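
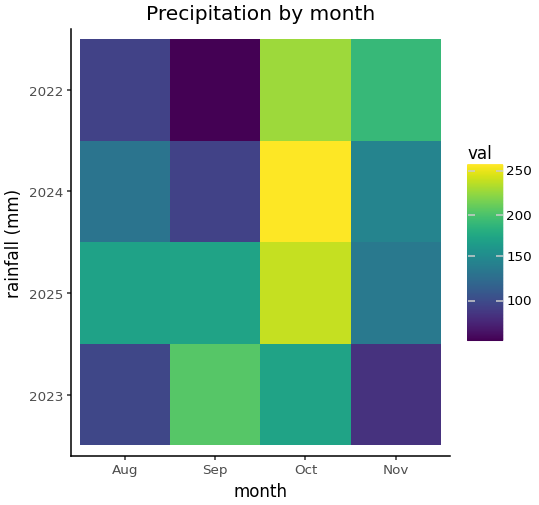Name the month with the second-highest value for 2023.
Top 3 for 2023: Sep ≈ 200, Oct ≈ 180, Aug ≈ 100.

Oct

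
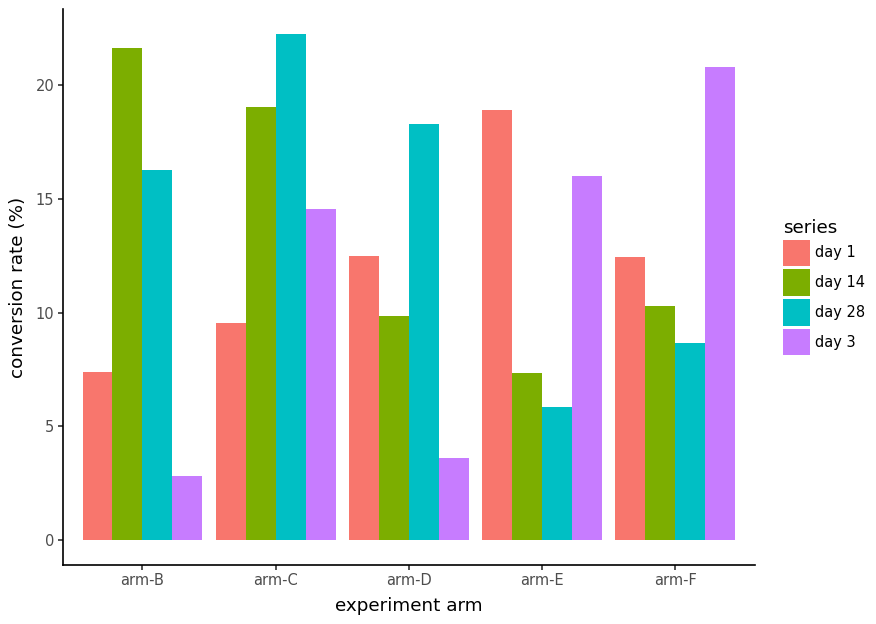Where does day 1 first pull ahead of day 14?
arm-D

arm-C: day 1 ≈ 10 vs day 14 ≈ 20 (not yet); arm-D: day 1 ≈ 12 vs day 14 ≈ 10 (first crossover).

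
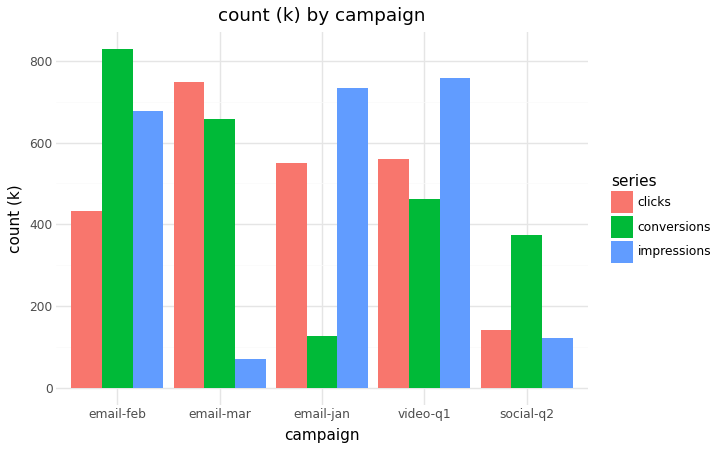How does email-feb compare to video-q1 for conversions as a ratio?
≈ 1.6×

email-feb ≈ 800, video-q1 ≈ 500; 800/500 ≈ 1.6.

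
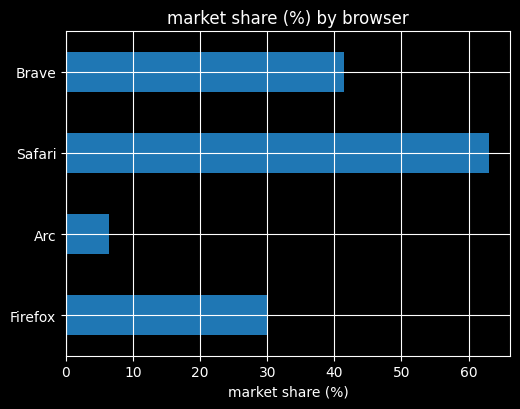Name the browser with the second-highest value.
Top 3: Safari ≈ 60, Brave ≈ 40, Firefox ≈ 30.

Brave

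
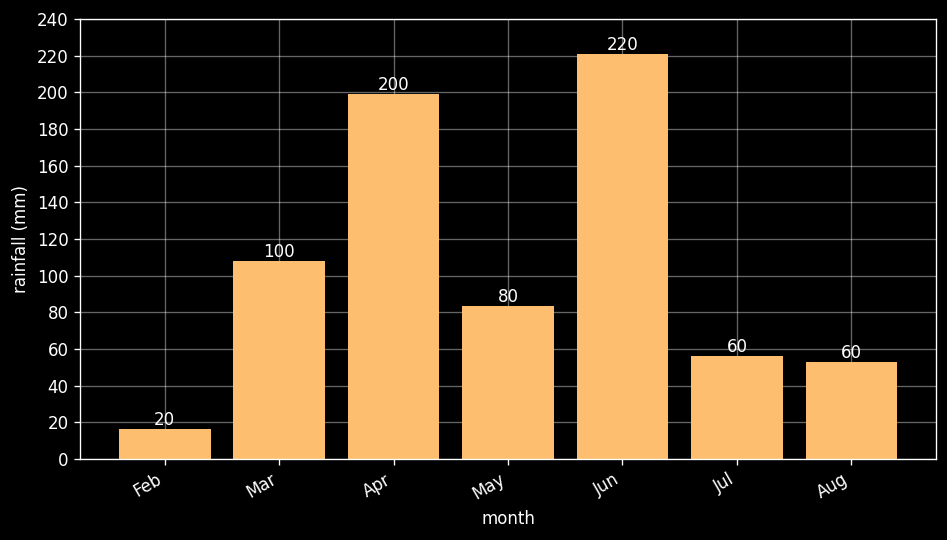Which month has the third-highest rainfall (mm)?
Mar

Top 4: Jun ≈ 220, Apr ≈ 200, Mar ≈ 100, May ≈ 80.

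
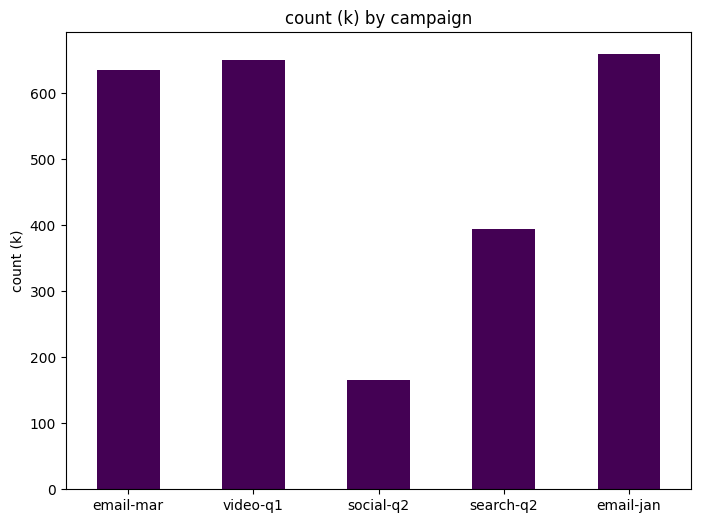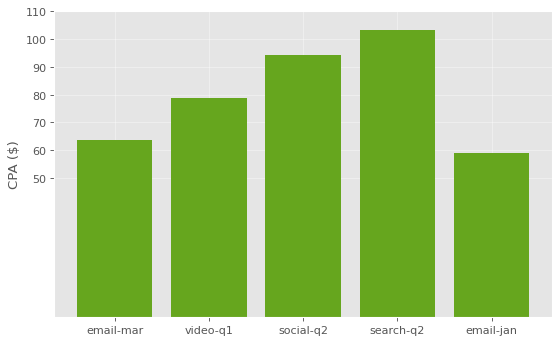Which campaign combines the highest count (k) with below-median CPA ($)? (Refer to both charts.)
Chart 2 median CPA ($) ≈ 80; below-median campaigns: email-mar, email-jan. Among those, email-jan has the highest count (k) (≈ 700).

email-jan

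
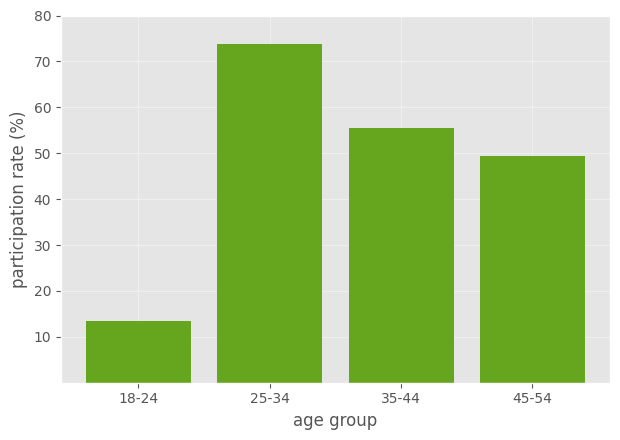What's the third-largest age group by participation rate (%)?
45-54

Top 4: 25-34 ≈ 70, 35-44 ≈ 60, 45-54 ≈ 50, 18-24 ≈ 10.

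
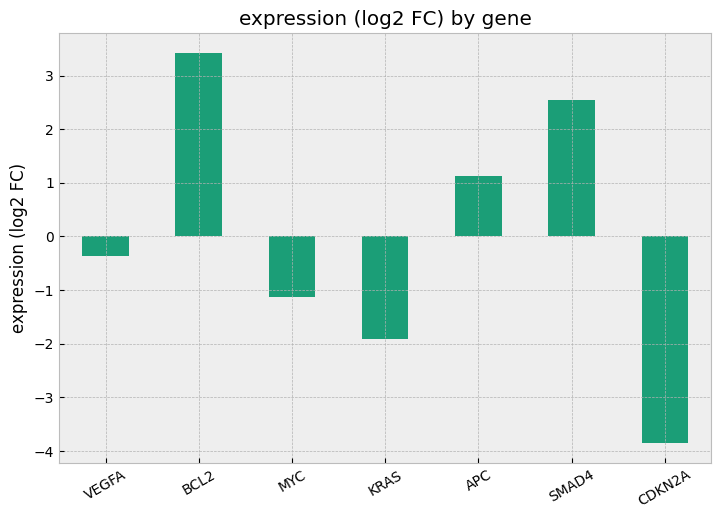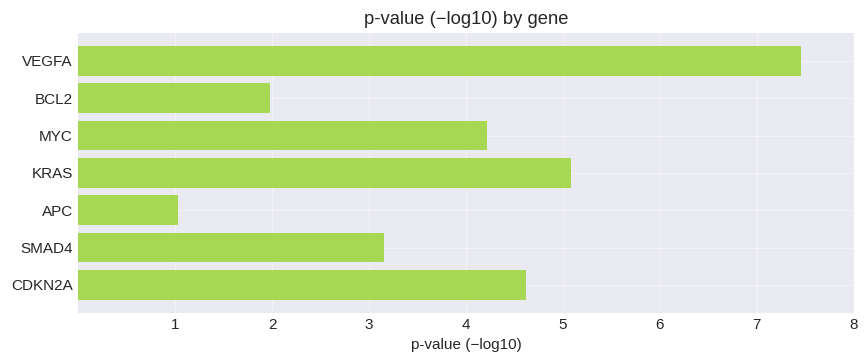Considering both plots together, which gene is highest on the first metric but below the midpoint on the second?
Chart 2 median p-value (−log10) ≈ 4; below-median genes: BCL2, APC, SMAD4. Among those, BCL2 has the highest expression (log2 FC) (≈ 3.5).

BCL2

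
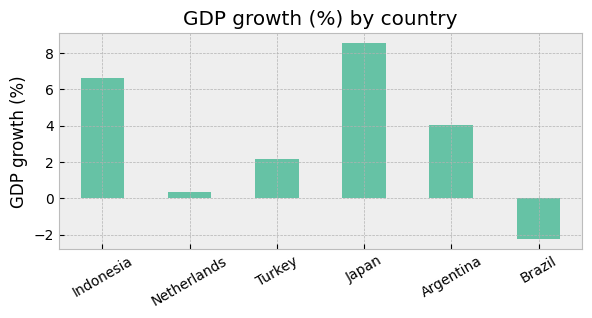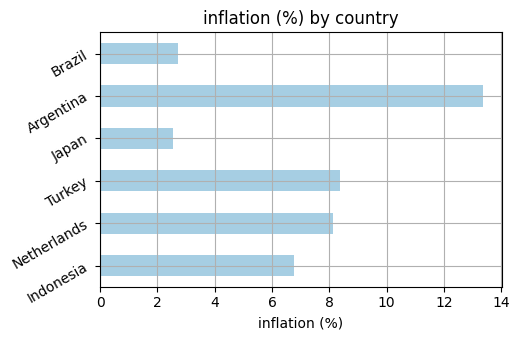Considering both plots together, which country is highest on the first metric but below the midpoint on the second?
Japan

Chart 2 median inflation (%) ≈ 8; below-median countries: Indonesia, Japan, Brazil. Among those, Japan has the highest GDP growth (%) (≈ 9).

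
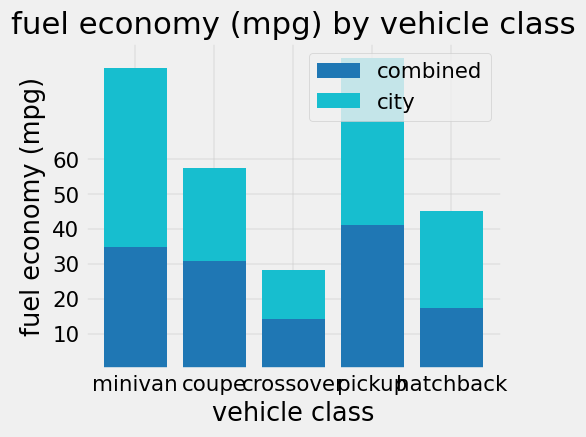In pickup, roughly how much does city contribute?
city top ≈ 90, bottom ≈ 40; segment ≈ 50.

≈ 50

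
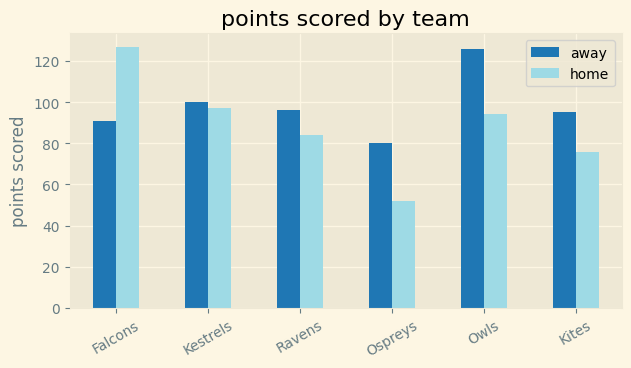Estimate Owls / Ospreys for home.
≈ 1.67×

Owls ≈ 100, Ospreys ≈ 60; 100/60 ≈ 1.67.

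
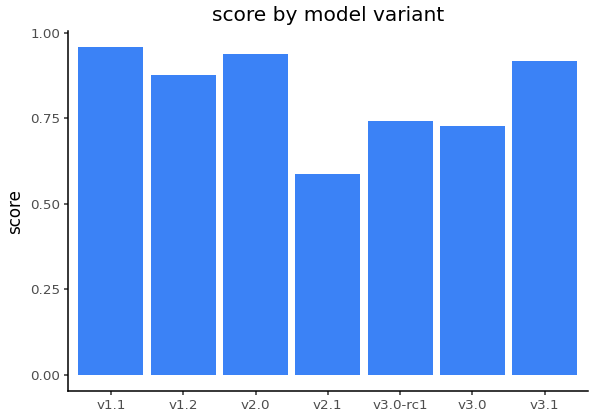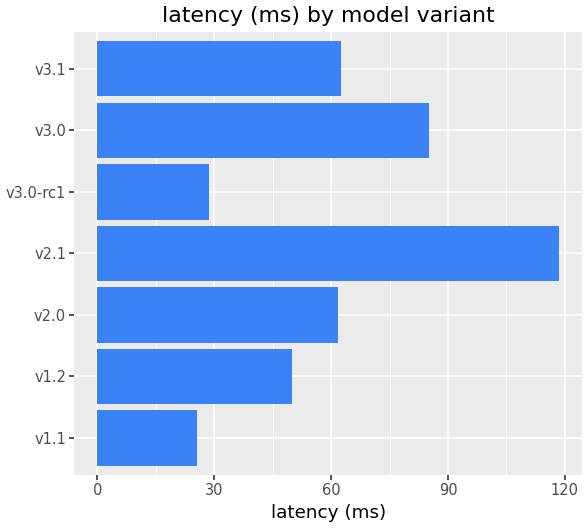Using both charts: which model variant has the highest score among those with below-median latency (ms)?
Chart 2 median latency (ms) ≈ 60; below-median model variants: v1.1, v1.2, v3.0-rc1. Among those, v1.1 has the highest score (≈ 1).

v1.1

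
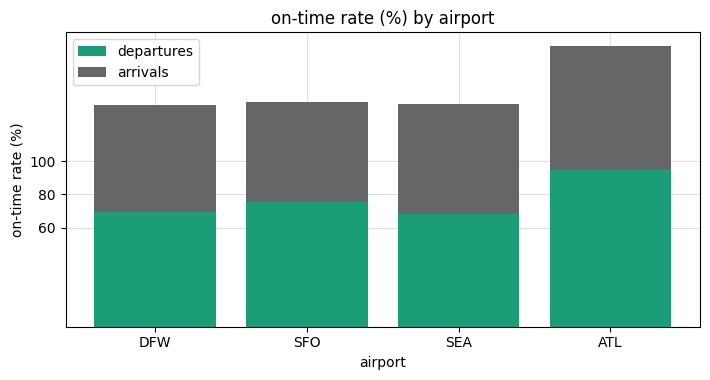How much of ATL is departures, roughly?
≈ 100

departures top ≈ 100, bottom ≈ 0; segment ≈ 100.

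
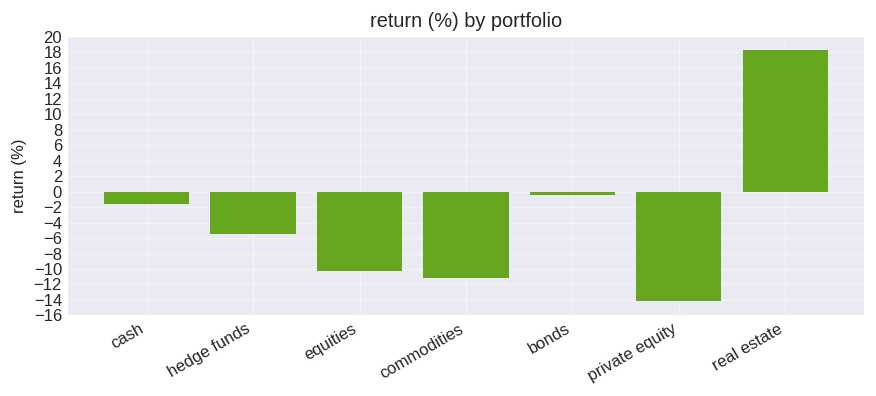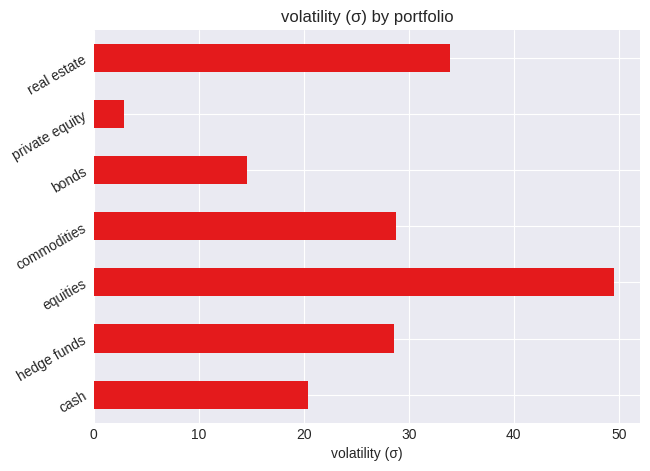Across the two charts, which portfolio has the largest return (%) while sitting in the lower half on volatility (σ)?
Chart 2 median volatility (σ) ≈ 30; below-median portfolios: cash, bonds, private equity. Among those, bonds has the highest return (%) (≈ 0).

bonds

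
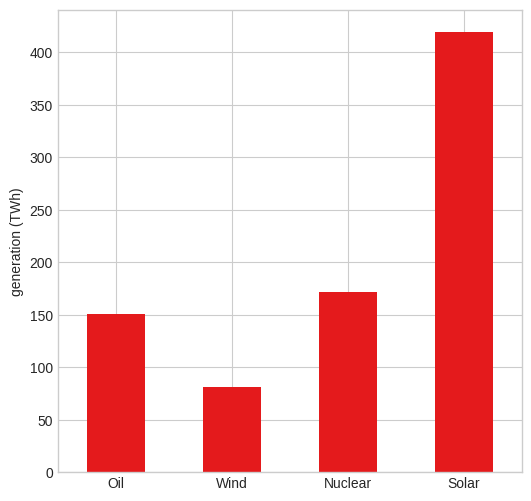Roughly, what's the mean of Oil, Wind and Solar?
(150 + 100 + 400) / 3 ≈ 217.

≈ 217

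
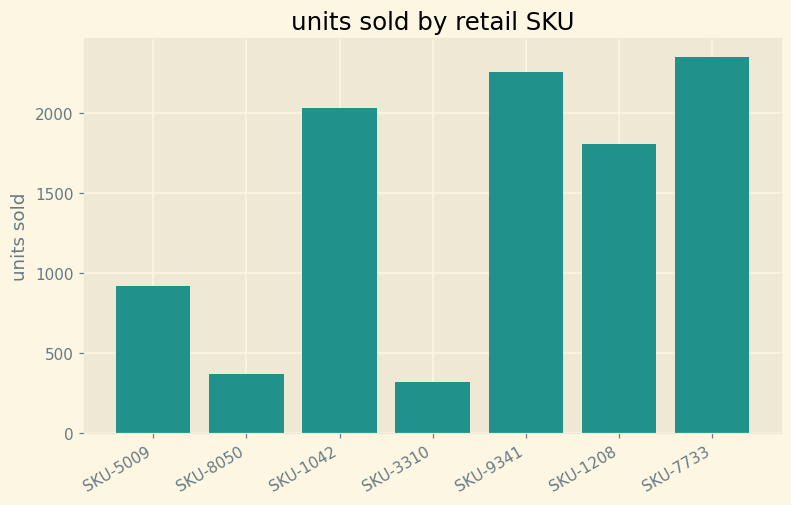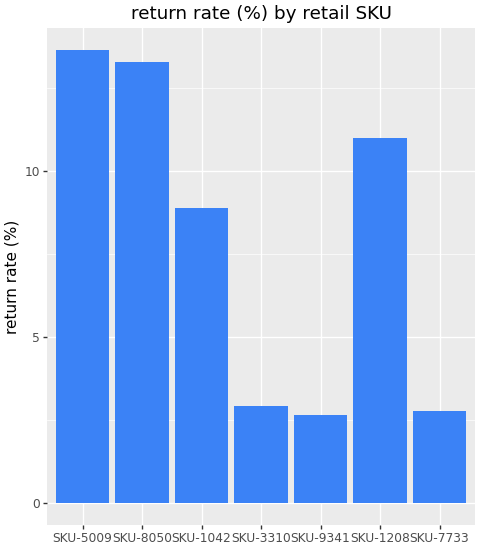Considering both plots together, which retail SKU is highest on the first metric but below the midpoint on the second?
SKU-7733

Chart 2 median return rate (%) ≈ 8; below-median retail SKUs: SKU-3310, SKU-9341, SKU-7733. Among those, SKU-7733 has the highest units sold (≈ 2500).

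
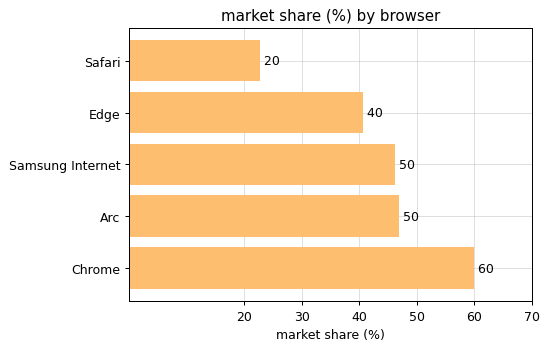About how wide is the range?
Max Chrome ≈ 60, min Safari ≈ 20; range ≈ 40.

≈ 40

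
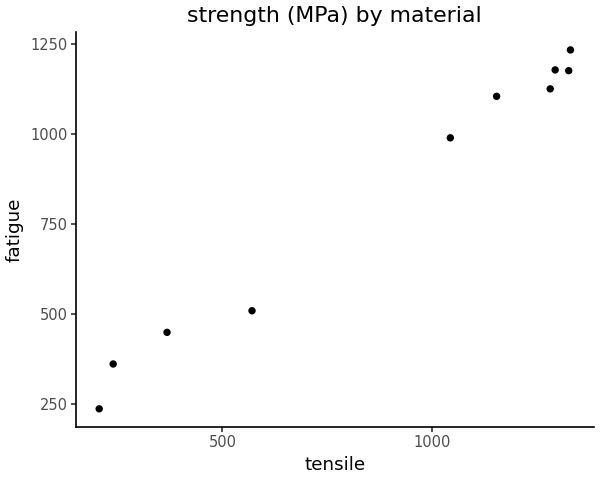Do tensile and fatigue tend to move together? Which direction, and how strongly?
positive, strong

Points are positively correlated; strong (|r| ≈ 1.0).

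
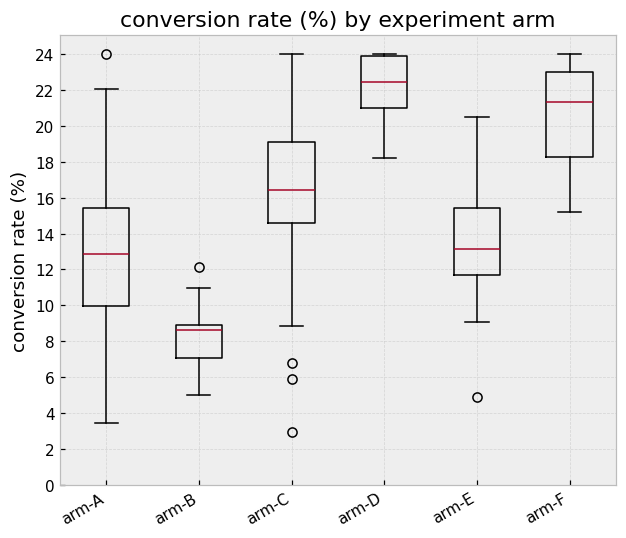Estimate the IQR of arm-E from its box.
Q3 ≈ 16, Q1 ≈ 12; IQR ≈ 4.

≈ 4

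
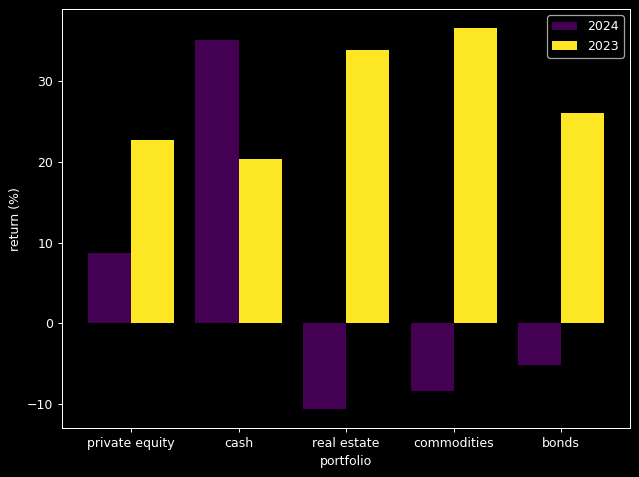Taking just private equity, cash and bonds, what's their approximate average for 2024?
(10 + 35 + -5) / 3 ≈ 13.

≈ 13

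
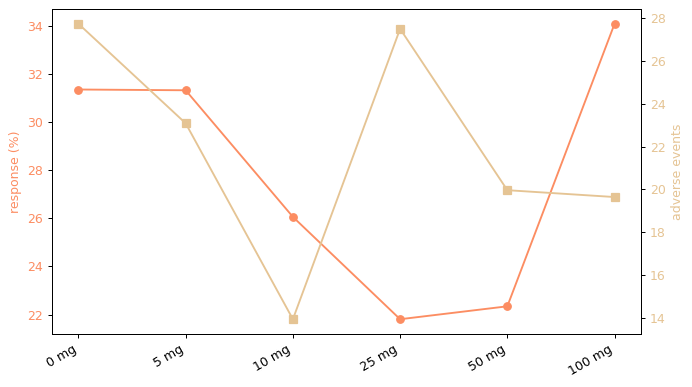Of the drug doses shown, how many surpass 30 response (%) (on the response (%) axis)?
Above 30: 0 mg, 5 mg, 100 mg.

3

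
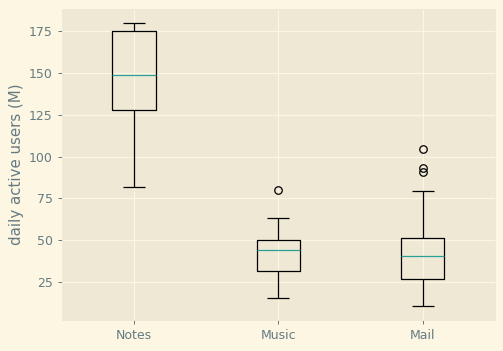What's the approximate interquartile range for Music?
Q3 ≈ 50, Q1 ≈ 30; IQR ≈ 20.

≈ 20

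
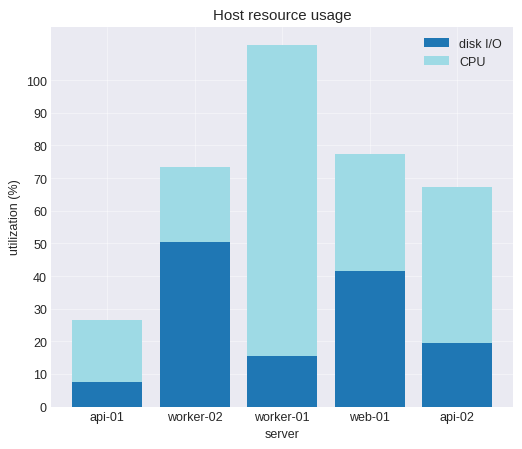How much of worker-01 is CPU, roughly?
CPU top ≈ 110, bottom ≈ 20; segment ≈ 90.

≈ 90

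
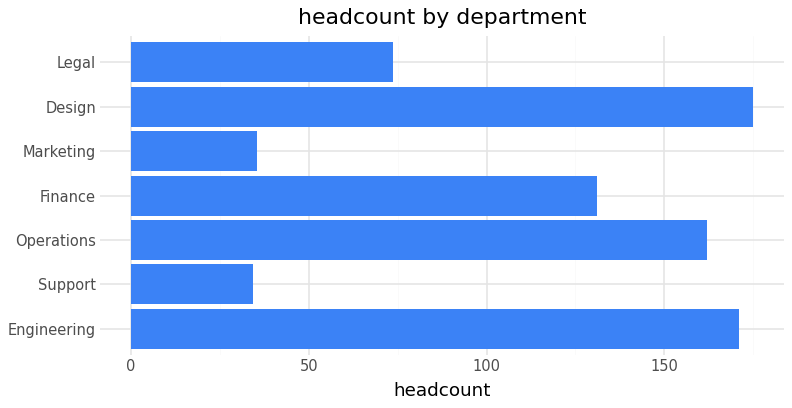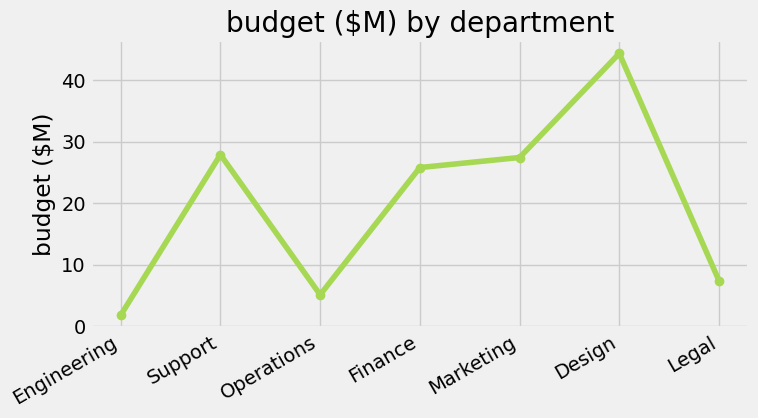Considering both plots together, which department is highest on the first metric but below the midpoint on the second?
Chart 2 median budget ($M) ≈ 25; below-median departments: Engineering, Operations, Legal. Among those, Engineering has the highest headcount (≈ 180).

Engineering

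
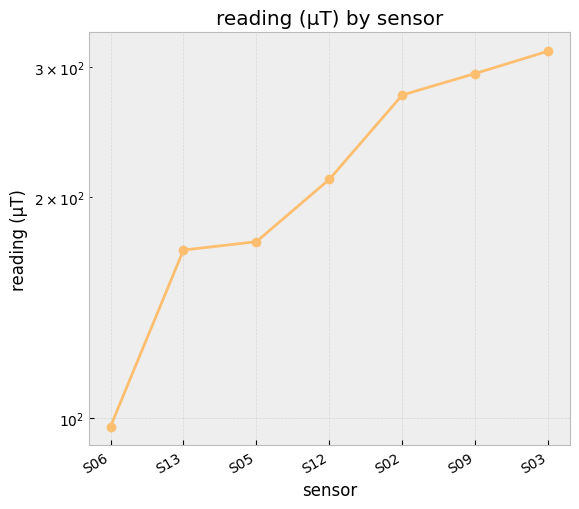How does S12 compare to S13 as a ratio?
≈ 1.38×

S12 ≈ 220, S13 ≈ 160; 220/160 ≈ 1.38.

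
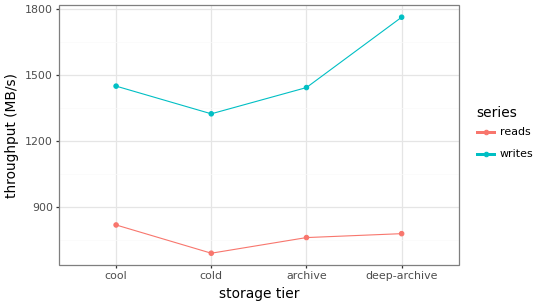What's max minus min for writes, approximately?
Max deep-archive ≈ 1800, min cold ≈ 1300; range ≈ 500.

≈ 500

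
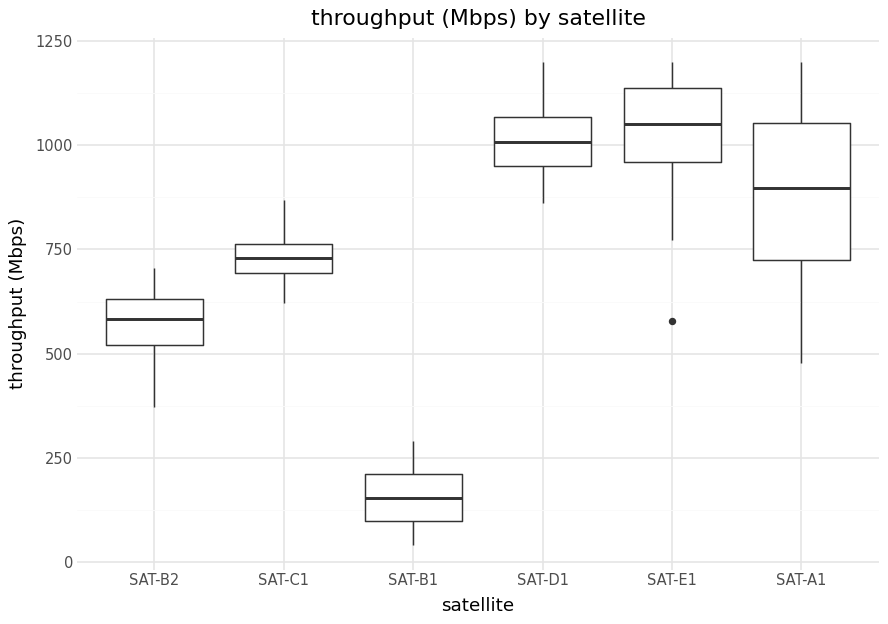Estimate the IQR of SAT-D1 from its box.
Q3 ≈ 1100, Q1 ≈ 1000; IQR ≈ 100.

≈ 100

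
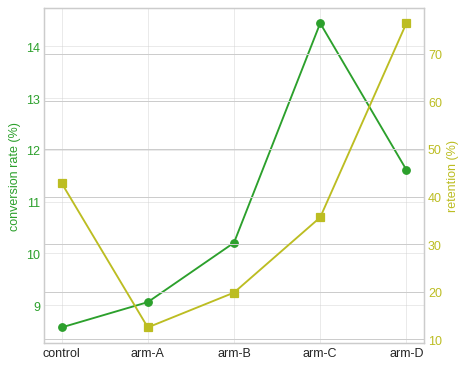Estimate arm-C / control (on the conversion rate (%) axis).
arm-C ≈ 14.5, control ≈ 8.5; 14.5/8.5 ≈ 1.71.

≈ 1.71×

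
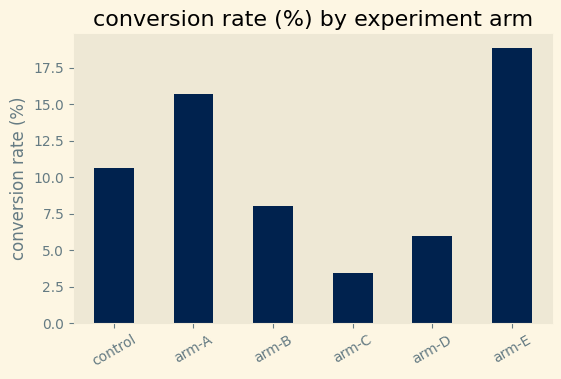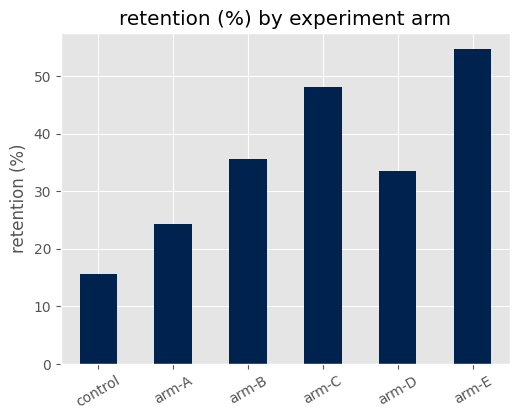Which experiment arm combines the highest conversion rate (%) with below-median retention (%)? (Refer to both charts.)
arm-A

Chart 2 median retention (%) ≈ 30; below-median experiment arms: control, arm-A, arm-D. Among those, arm-A has the highest conversion rate (%) (≈ 16).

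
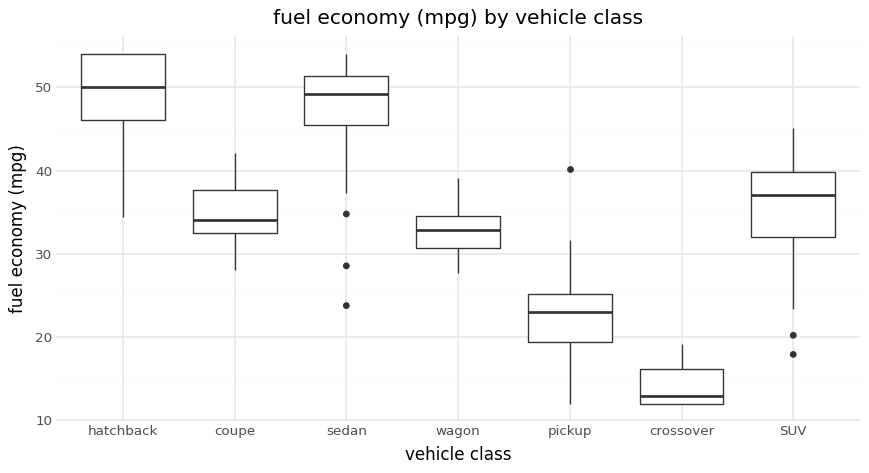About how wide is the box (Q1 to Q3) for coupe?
Q3 ≈ 40, Q1 ≈ 35; IQR ≈ 5.

≈ 5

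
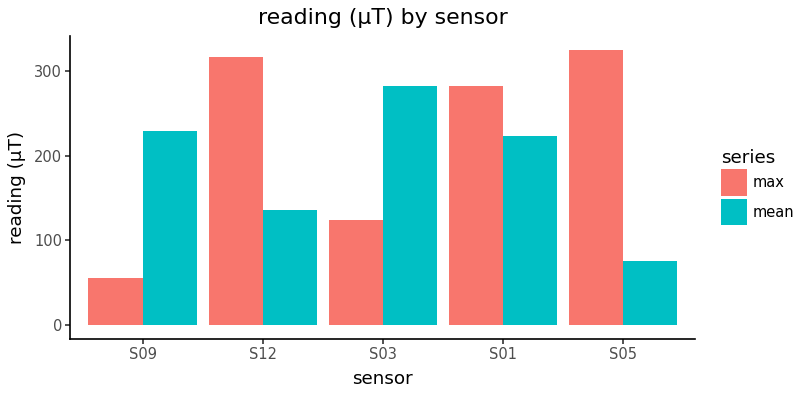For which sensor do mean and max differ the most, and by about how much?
S05: mean ≈ 100, max ≈ 350 → gap ≈ 250. Next-largest (S12) is only ≈ 150.

S05, ≈ 250 µT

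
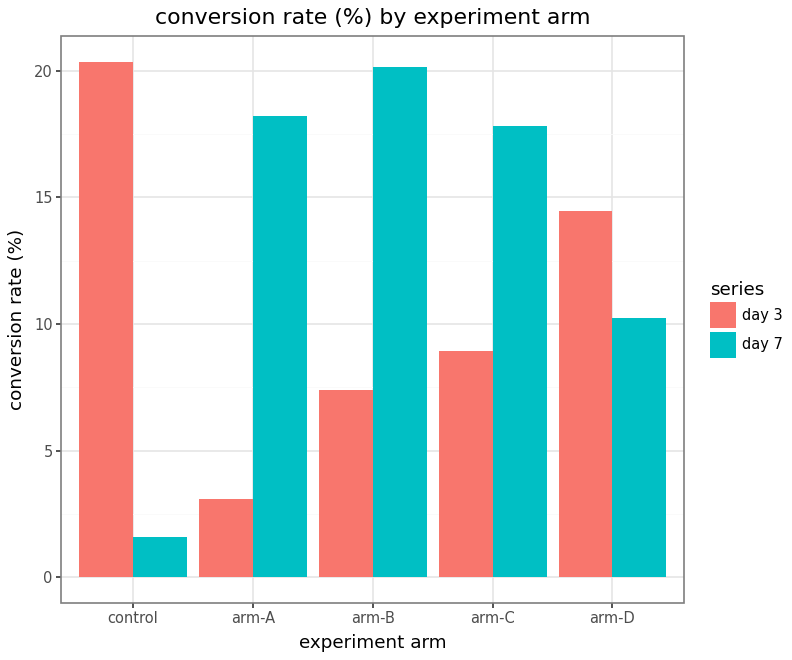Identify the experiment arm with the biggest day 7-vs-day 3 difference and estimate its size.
control: day 7 ≈ 2, day 3 ≈ 20 → gap ≈ 18. Next-largest (arm-A) is only ≈ 14.

control, ≈ 18 %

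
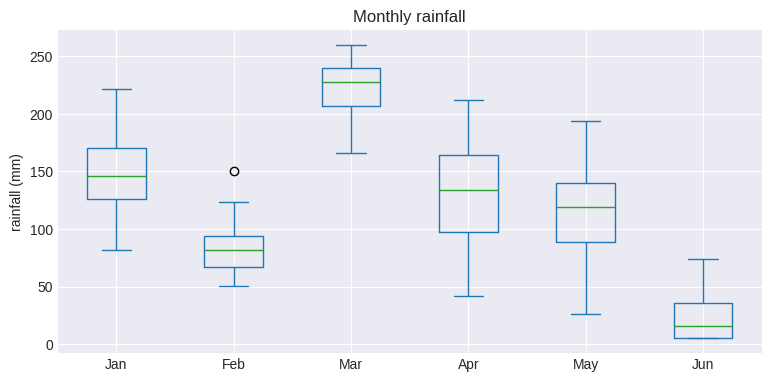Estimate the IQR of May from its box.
Q3 ≈ 140, Q1 ≈ 80; IQR ≈ 60.

≈ 60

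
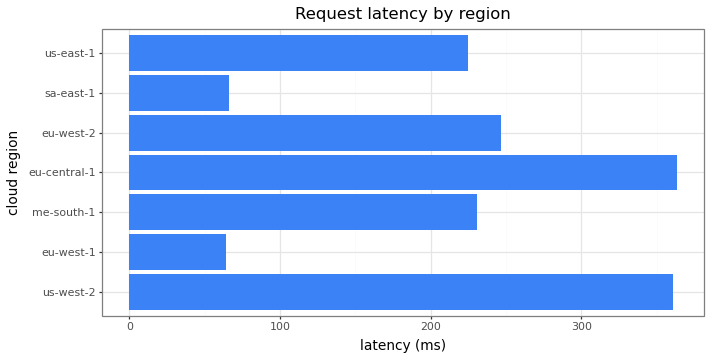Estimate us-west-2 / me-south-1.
us-west-2 ≈ 350, me-south-1 ≈ 250; 350/250 ≈ 1.4.

≈ 1.4×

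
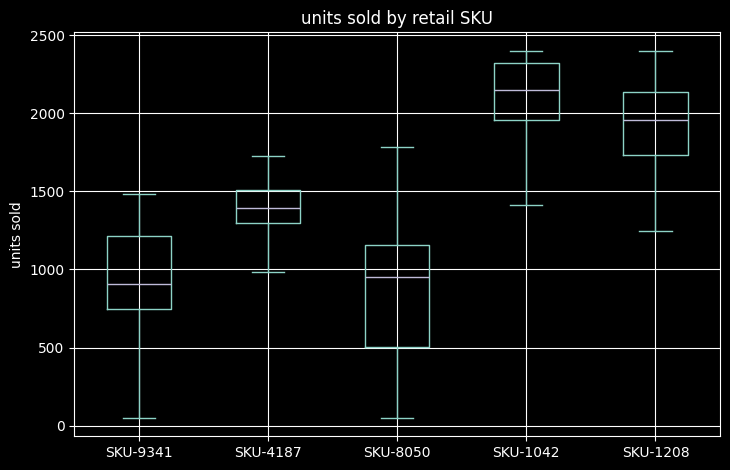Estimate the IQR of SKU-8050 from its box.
≈ 600

Q3 ≈ 1200, Q1 ≈ 600; IQR ≈ 600.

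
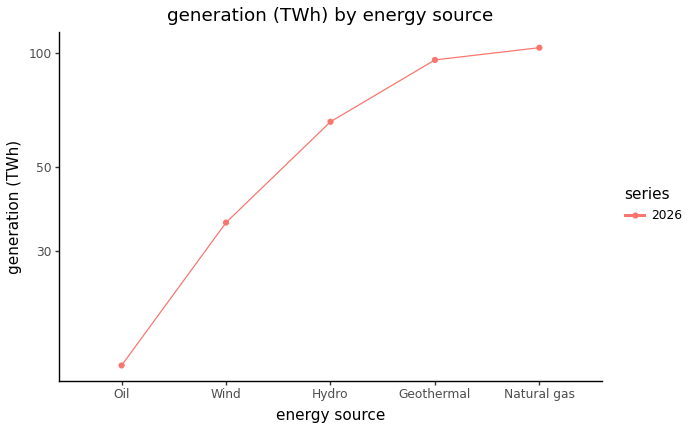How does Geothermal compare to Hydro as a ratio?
Geothermal ≈ 100, Hydro ≈ 70; 100/70 ≈ 1.43.

≈ 1.43×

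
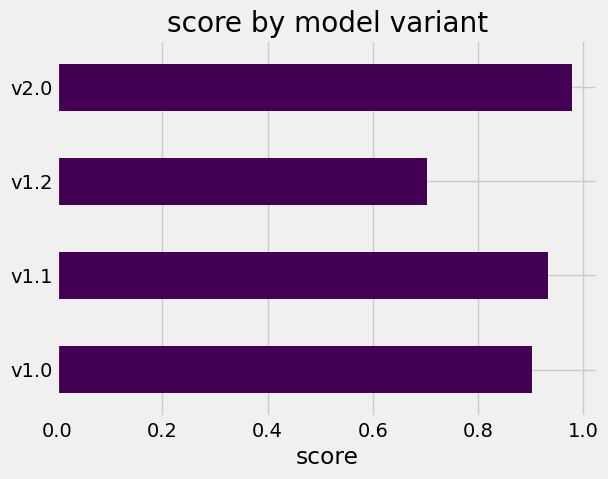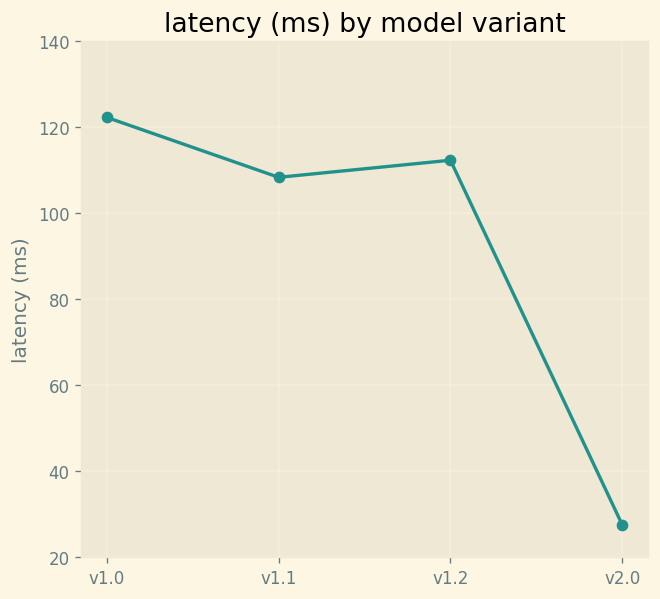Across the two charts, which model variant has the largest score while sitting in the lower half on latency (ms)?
Chart 2 median latency (ms) ≈ 120; below-median model variants: v1.1, v2.0. Among those, v2.0 has the highest score (≈ 1).

v2.0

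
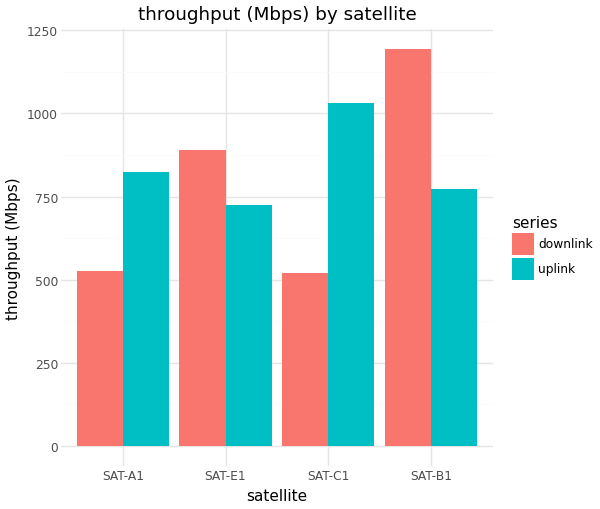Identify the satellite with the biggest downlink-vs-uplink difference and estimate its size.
SAT-C1: downlink ≈ 500, uplink ≈ 1000 → gap ≈ 500. Next-largest (SAT-B1) is only ≈ 400.

SAT-C1, ≈ 500 Mbps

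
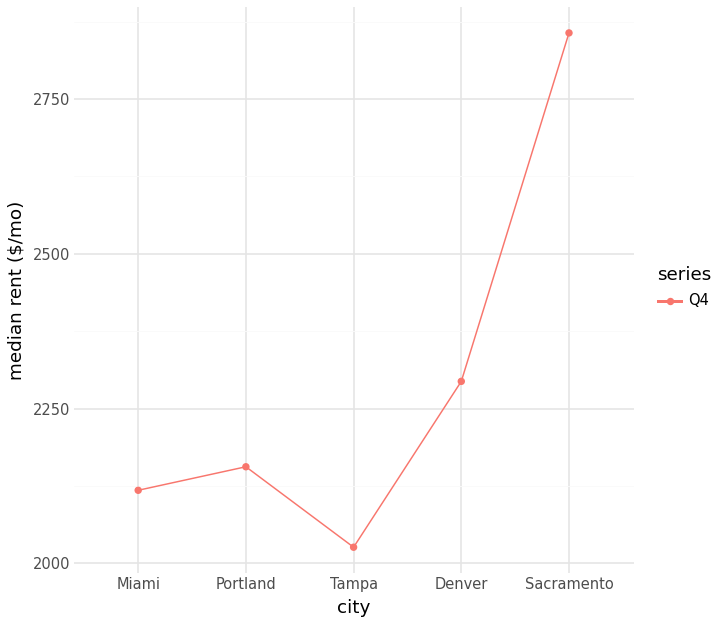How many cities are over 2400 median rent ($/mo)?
1

Above 2400: Sacramento.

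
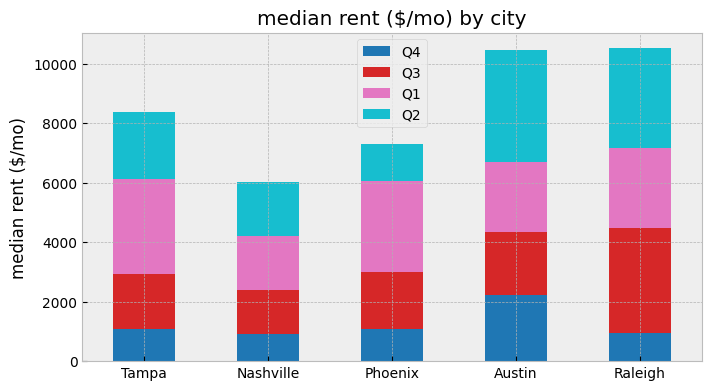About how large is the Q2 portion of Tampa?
Q2 top ≈ 8000, bottom ≈ 6000; segment ≈ 2000.

≈ 2000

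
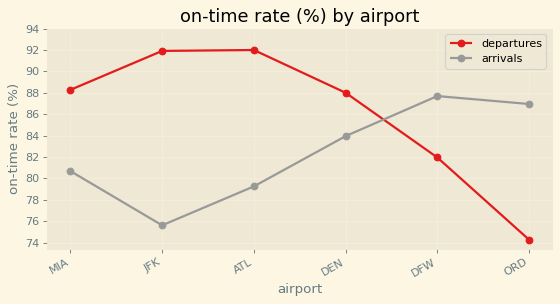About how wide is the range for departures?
≈ 18

Max ATL ≈ 92, min ORD ≈ 74; range ≈ 18.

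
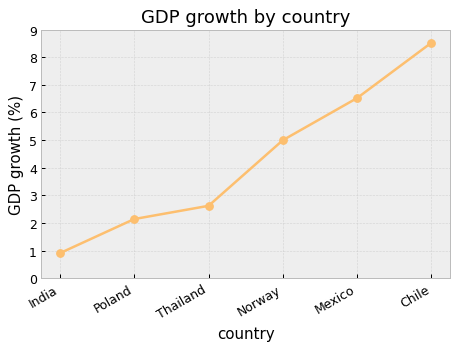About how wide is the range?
≈ 8

Max Chile ≈ 9, min India ≈ 1; range ≈ 8.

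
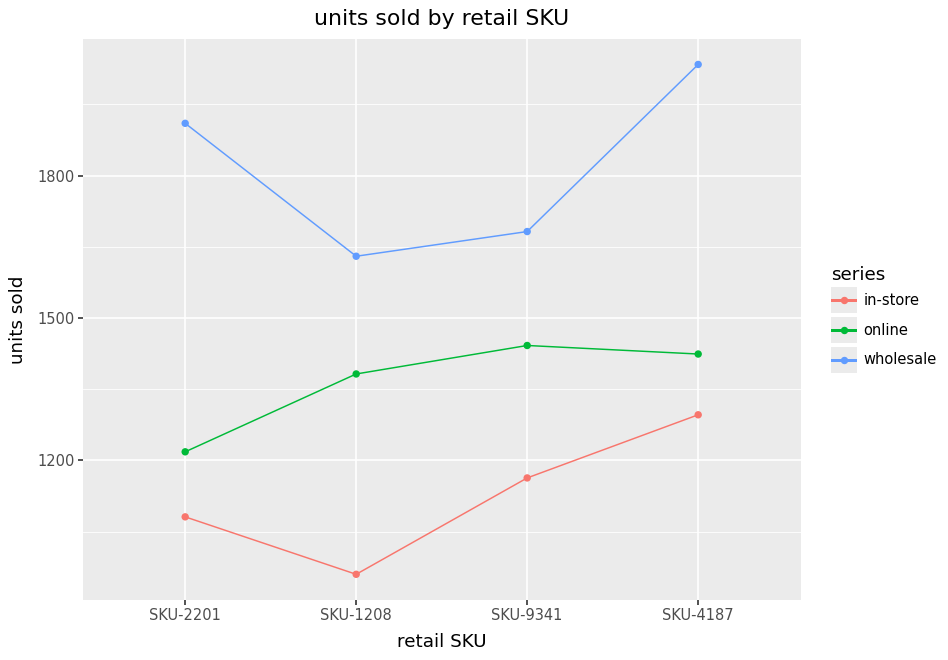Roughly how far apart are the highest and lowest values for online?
≈ 200

Max SKU-9341 ≈ 1400, min SKU-2201 ≈ 1200; range ≈ 200.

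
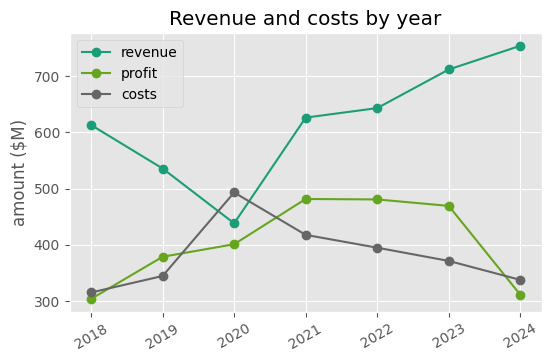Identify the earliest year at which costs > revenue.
2019: costs ≈ 350 vs revenue ≈ 550 (not yet); 2020: costs ≈ 500 vs revenue ≈ 450 (first crossover).

2020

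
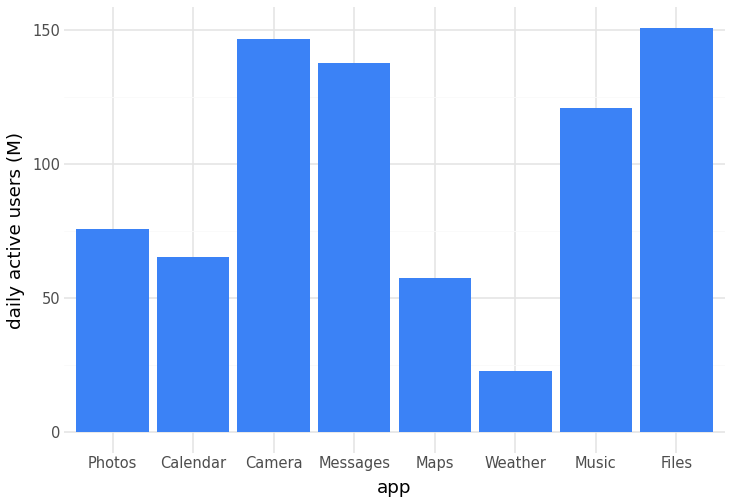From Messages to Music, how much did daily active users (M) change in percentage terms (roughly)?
≈ -14.3%

Messages ≈ 140, Music ≈ 120; (120 − 140) / 140 ≈ -14.3%.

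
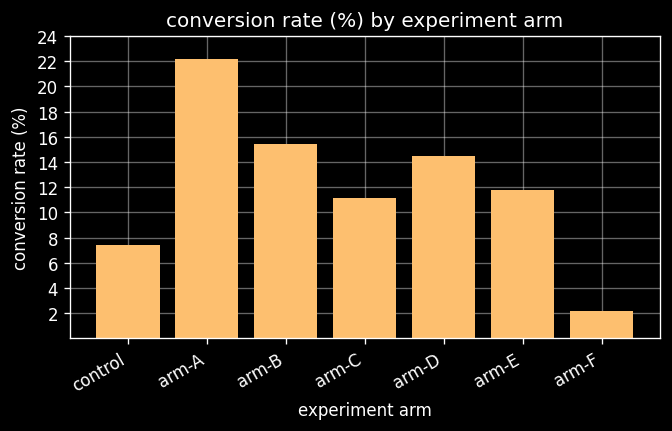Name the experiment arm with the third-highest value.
Top 4: arm-A ≈ 22, arm-B ≈ 16, arm-D ≈ 14, arm-E ≈ 12.

arm-D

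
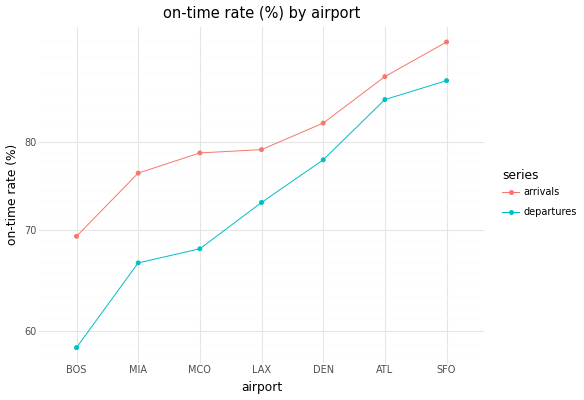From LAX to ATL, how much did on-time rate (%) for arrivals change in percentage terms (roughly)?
≈ +12.5%

LAX ≈ 80, ATL ≈ 90; (90 − 80) / 80 ≈ +12.5%.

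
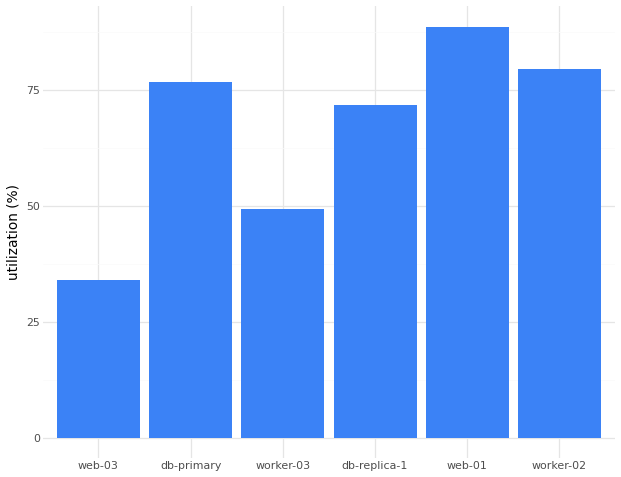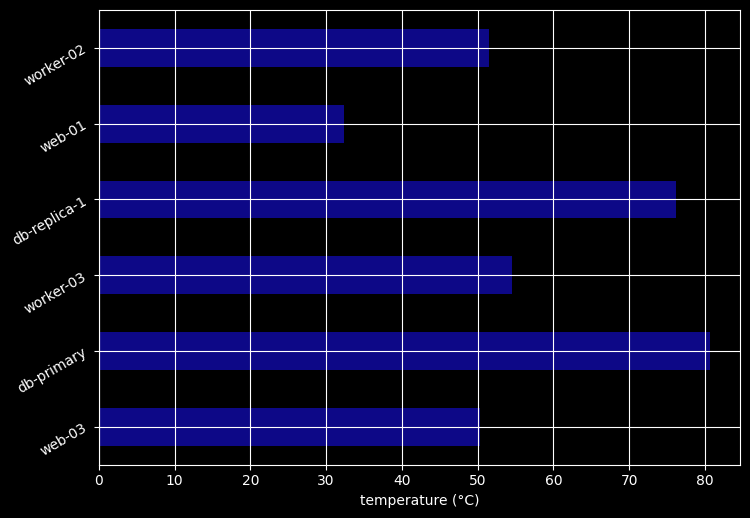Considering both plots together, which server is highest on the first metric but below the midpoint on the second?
Chart 2 median temperature (°C) ≈ 50; below-median servers: web-03, web-01, worker-02. Among those, web-01 has the highest utilization (%) (≈ 90).

web-01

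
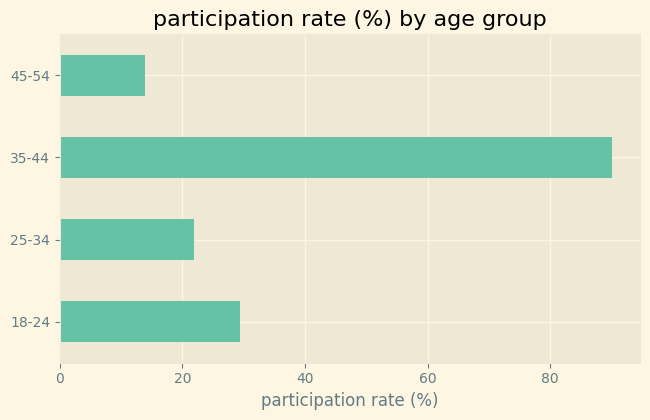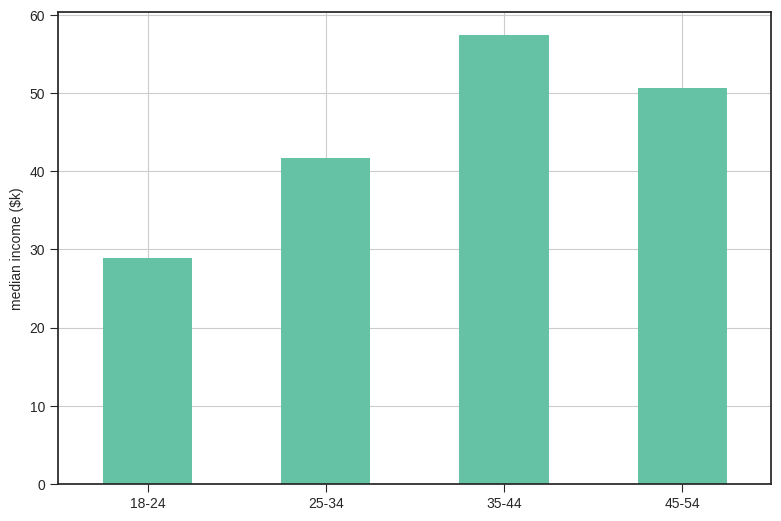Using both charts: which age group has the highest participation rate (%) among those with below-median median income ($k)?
Chart 2 median median income ($k) ≈ 50; below-median age groups: 18-24, 25-34. Among those, 18-24 has the highest participation rate (%) (≈ 30).

18-24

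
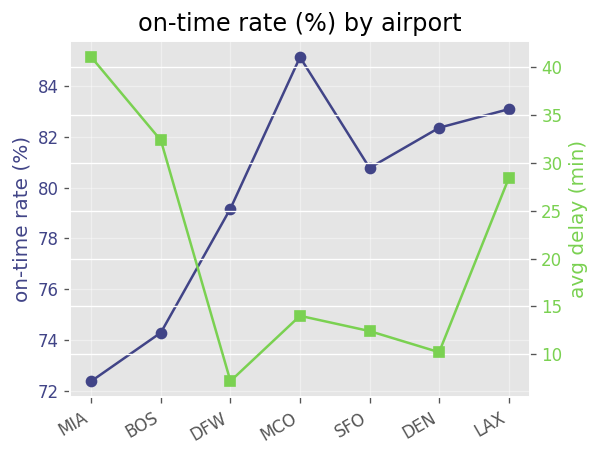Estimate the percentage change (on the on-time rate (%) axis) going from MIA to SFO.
MIA ≈ 72, SFO ≈ 80; (80 − 72) / 72 ≈ +11.1%.

≈ +11.1%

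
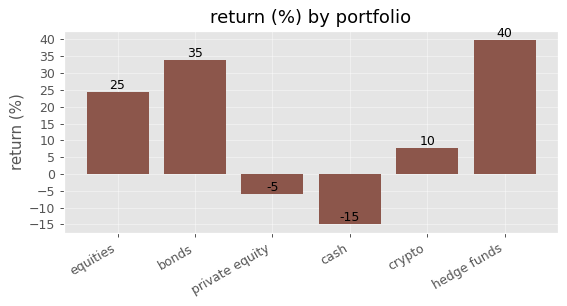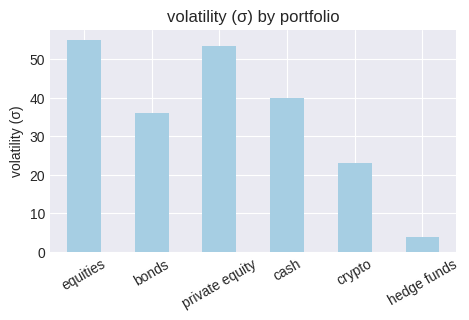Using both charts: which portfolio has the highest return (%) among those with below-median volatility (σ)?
Chart 2 median volatility (σ) ≈ 40; below-median portfolios: bonds, crypto, hedge funds. Among those, hedge funds has the highest return (%) (≈ 40).

hedge funds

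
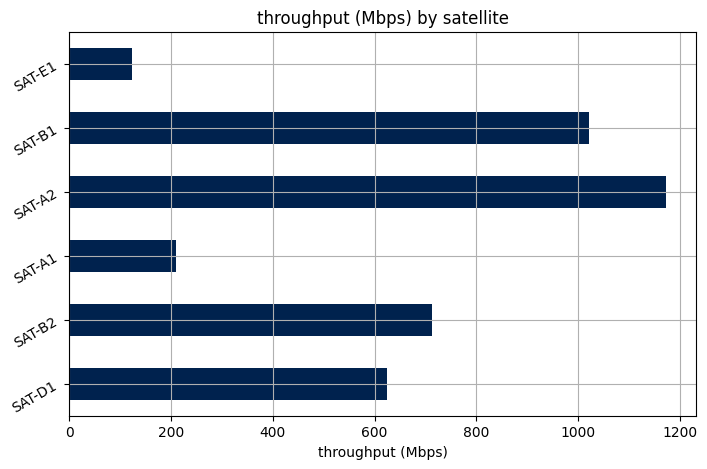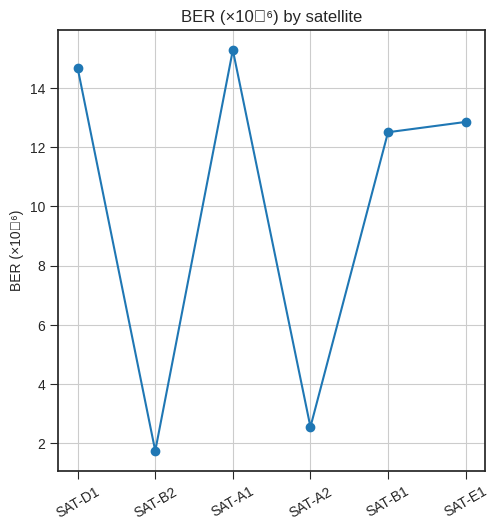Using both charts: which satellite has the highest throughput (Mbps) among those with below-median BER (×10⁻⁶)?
Chart 2 median BER (×10⁻⁶) ≈ 12; below-median satellites: SAT-B2, SAT-A2, SAT-B1. Among those, SAT-A2 has the highest throughput (Mbps) (≈ 1200).

SAT-A2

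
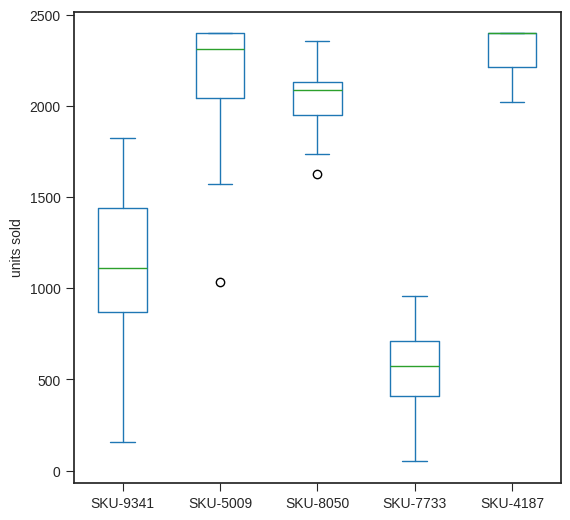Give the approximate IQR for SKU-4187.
Q3 ≈ 2400, Q1 ≈ 2200; IQR ≈ 200.

≈ 200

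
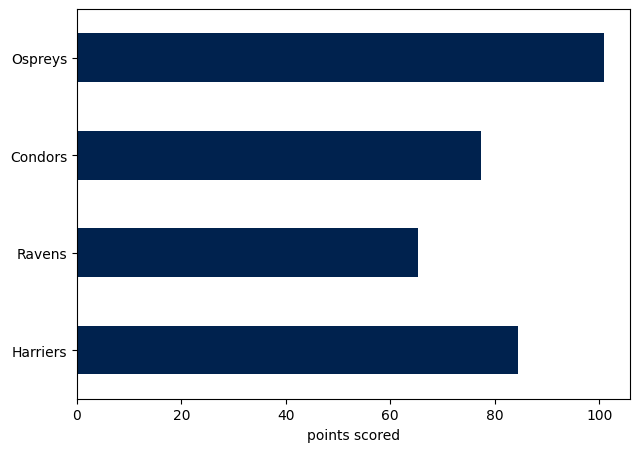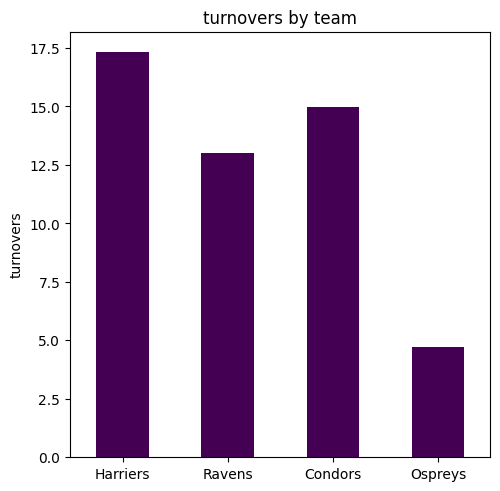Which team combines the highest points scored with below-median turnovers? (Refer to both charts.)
Chart 2 median turnovers ≈ 14; below-median teams: Ravens, Ospreys. Among those, Ospreys has the highest points scored (≈ 100).

Ospreys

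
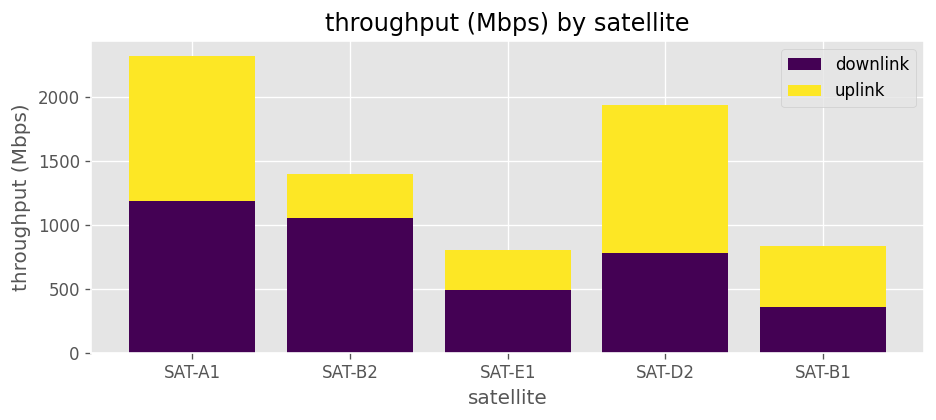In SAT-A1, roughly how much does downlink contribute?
downlink top ≈ 1200, bottom ≈ 0; segment ≈ 1200.

≈ 1200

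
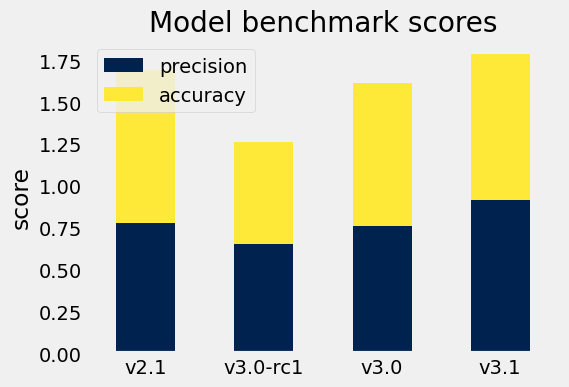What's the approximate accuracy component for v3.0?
≈ 0.8

accuracy top ≈ 1.6, bottom ≈ 0.8; segment ≈ 0.8.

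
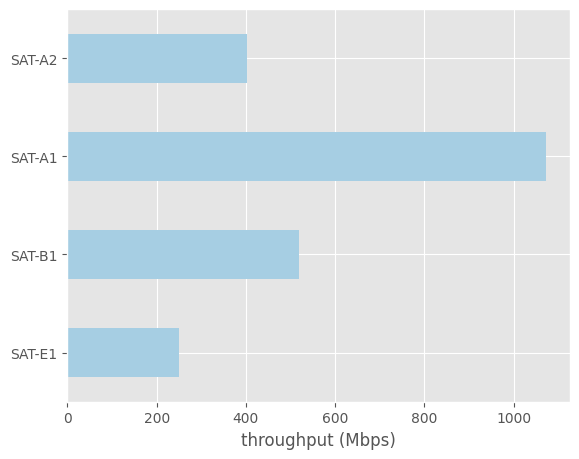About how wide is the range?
≈ 900

Max SAT-A1 ≈ 1100, min SAT-E1 ≈ 200; range ≈ 900.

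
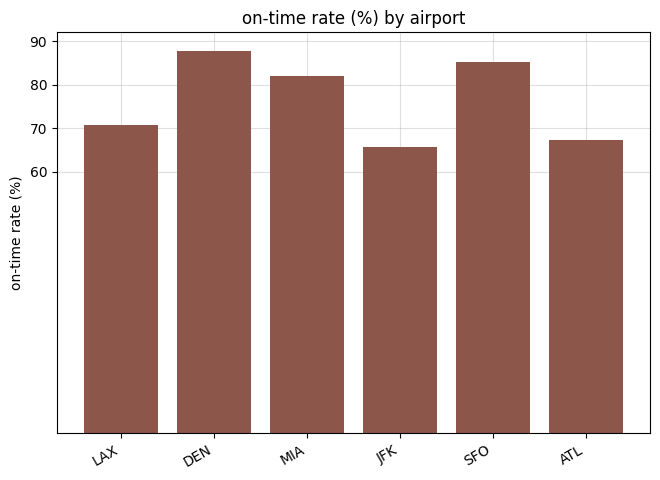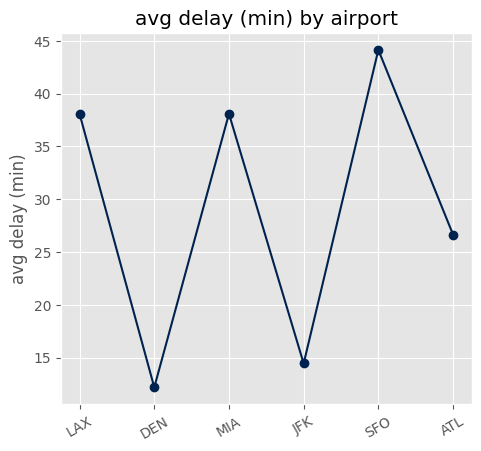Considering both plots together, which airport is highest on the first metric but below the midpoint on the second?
DEN

Chart 2 median avg delay (min) ≈ 30; below-median airports: DEN, JFK, ATL. Among those, DEN has the highest on-time rate (%) (≈ 90).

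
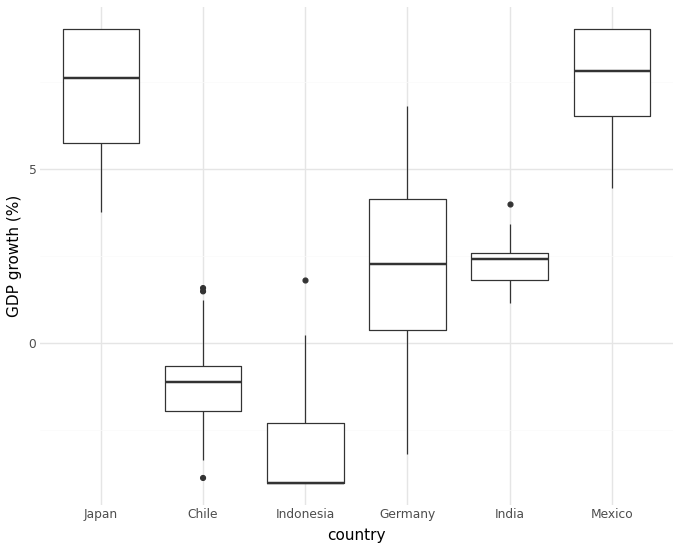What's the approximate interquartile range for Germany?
Q3 ≈ 4, Q1 ≈ 0; IQR ≈ 4.

≈ 4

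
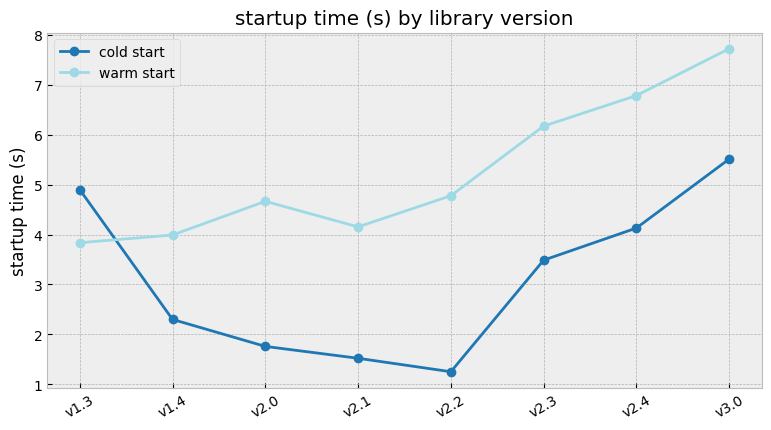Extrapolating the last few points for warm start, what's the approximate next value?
≈ 9

Last three: 6, 7, 8 → slope ≈ 1/step → next ≈ 9.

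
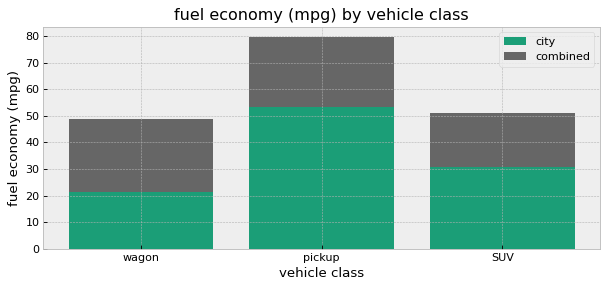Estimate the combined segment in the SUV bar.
≈ 20

combined top ≈ 50, bottom ≈ 30; segment ≈ 20.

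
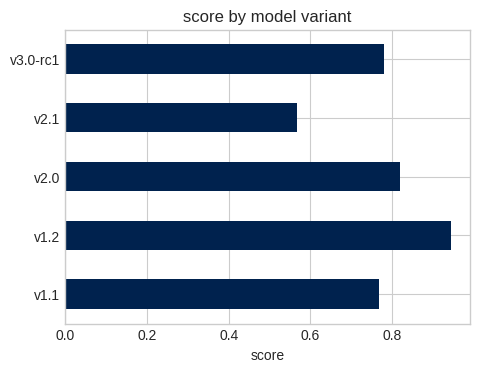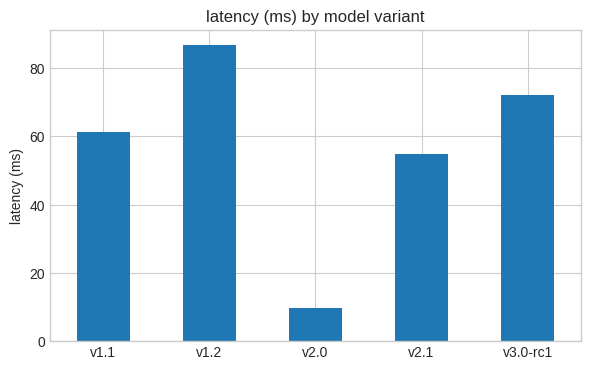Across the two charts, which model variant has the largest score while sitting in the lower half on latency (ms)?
v2.0

Chart 2 median latency (ms) ≈ 60; below-median model variants: v2.0, v2.1. Among those, v2.0 has the highest score (≈ 0.8).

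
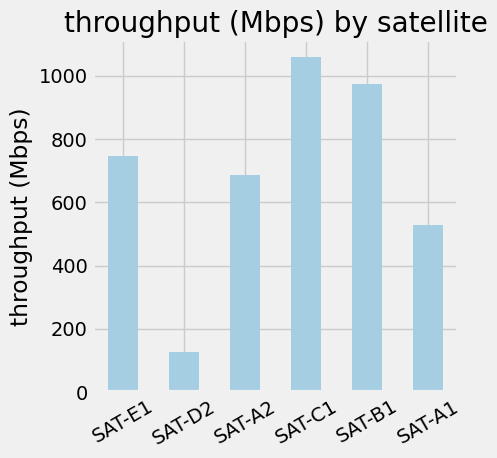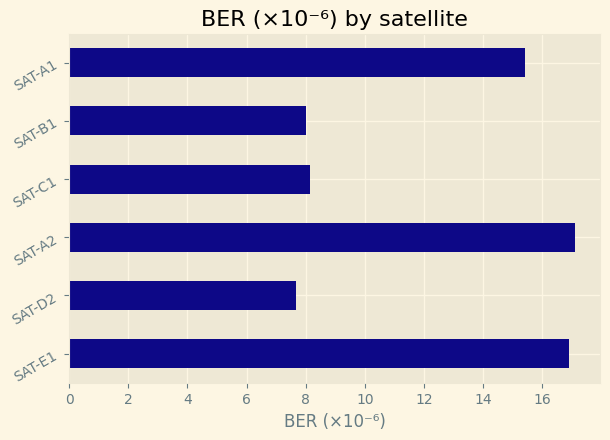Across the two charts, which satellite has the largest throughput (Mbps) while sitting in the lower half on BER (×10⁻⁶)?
SAT-C1

Chart 2 median BER (×10⁻⁶) ≈ 12; below-median satellites: SAT-D2, SAT-C1, SAT-B1. Among those, SAT-C1 has the highest throughput (Mbps) (≈ 1100).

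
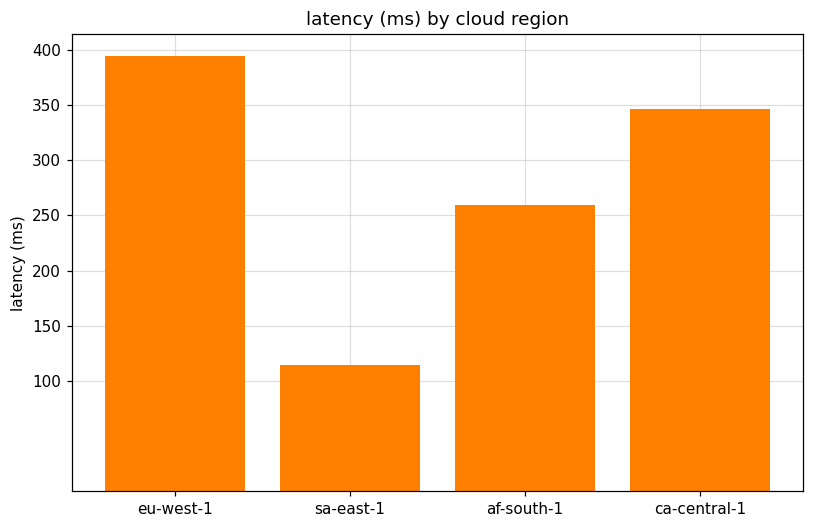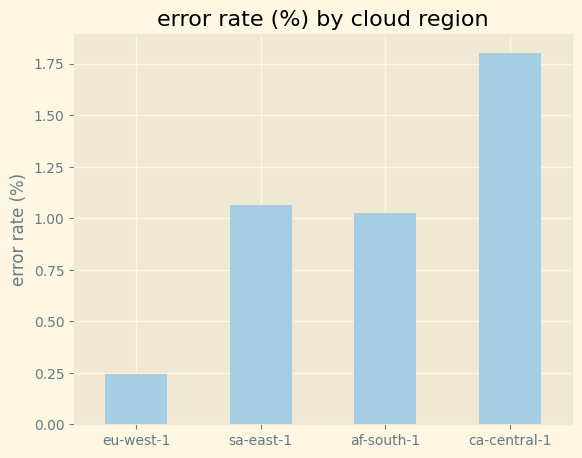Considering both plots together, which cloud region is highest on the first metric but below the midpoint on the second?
Chart 2 median error rate (%) ≈ 1; below-median cloud regions: eu-west-1, af-south-1. Among those, eu-west-1 has the highest latency (ms) (≈ 400).

eu-west-1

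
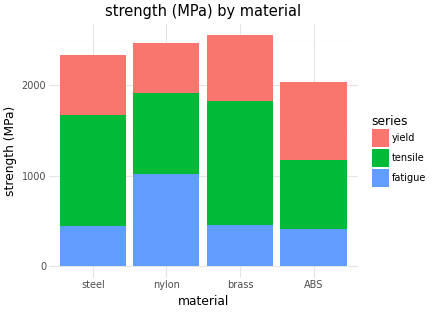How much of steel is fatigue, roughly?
fatigue top ≈ 500, bottom ≈ 0; segment ≈ 500.

≈ 500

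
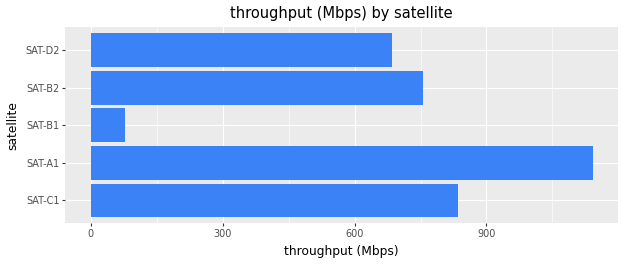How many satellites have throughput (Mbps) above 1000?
Above 1000: SAT-A1.

1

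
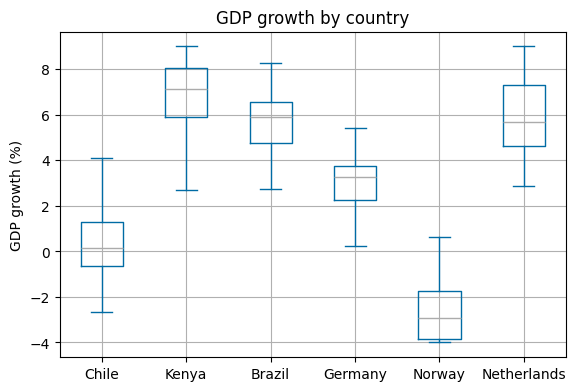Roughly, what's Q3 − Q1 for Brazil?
≈ 2

Q3 ≈ 7, Q1 ≈ 5; IQR ≈ 2.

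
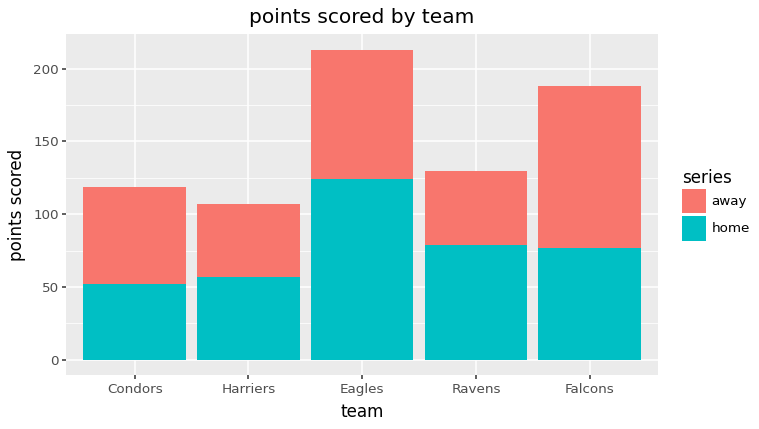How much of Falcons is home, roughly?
≈ 80

home top ≈ 80, bottom ≈ 0; segment ≈ 80.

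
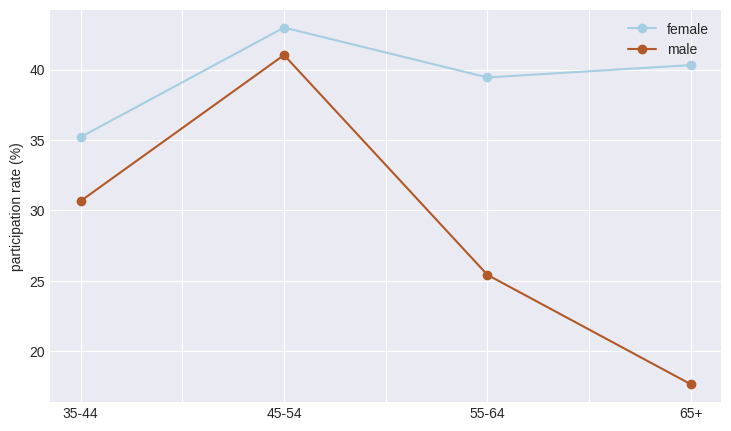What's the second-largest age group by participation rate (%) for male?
Top 3 for male: 45-54 ≈ 40, 35-44 ≈ 30, 55-64 ≈ 25.

35-44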